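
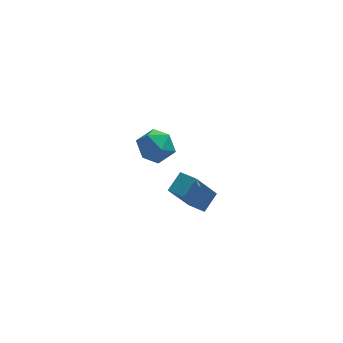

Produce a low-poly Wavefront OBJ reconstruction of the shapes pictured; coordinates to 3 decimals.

v 2.377 -2.438 3.418
v 2.918 -1.83 3.946
v 1.811 -1.865 3.339
v 2.352 -1.257 3.866
v 3.248 -1.803 1.794
v 3.789 -1.195 2.321
v 2.682 -1.23 1.714
v 3.223 -0.622 2.242
v 0.96 3.883 1.319
v 1.581 4.292 0.769
v 1.939 2.788 1.611
v 2.56 3.197 1.061
v 2.323 3.591 1.864
v 1.719 4.267 1.684
v 1.801 2.813 0.696
v 1.197 3.489 0.516
v 2.101 3.63 0.384
v 2.424 4.111 1.106
v 1.096 2.969 1.274
v 1.419 3.45 1.996
f 2 4 1
f 5 2 1
f 1 4 3
f 3 5 1
f 2 8 4
f 6 2 5
f 6 8 2
f 4 8 3
f 7 5 3
f 3 8 7
f 7 6 5
f 8 6 7
f 9 20 14
f 9 14 10
f 9 10 16
f 9 16 19
f 9 19 20
f 10 14 18
f 14 20 13
f 20 19 11
f 19 16 15
f 16 10 17
f 12 18 13
f 12 13 11
f 12 11 15
f 12 15 17
f 12 17 18
f 13 18 14
f 11 13 20
f 15 11 19
f 17 15 16
f 18 17 10



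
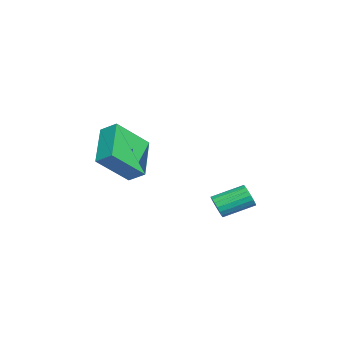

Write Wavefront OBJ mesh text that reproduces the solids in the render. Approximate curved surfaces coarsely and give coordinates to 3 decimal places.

v -1.891 -1.112 -0.596
v -3.708 -1.161 0.551
v -1.61 -0.389 -0.121
v -3.427 -0.438 1.027
v -0.993 -2.362 0.773
v -2.81 -2.411 1.921
v -0.712 -1.639 1.249
v -2.529 -1.688 2.396
v 1.833 2.853 -0.435
v 2.249 2.812 -0.048
v 1.864 4.086 0.502
v 1.447 4.127 0.115
v 2.363 2.93 -0.242
v 1.978 4.204 0.308
v 2.372 3.033 -0.473
v 1.987 4.307 0.077
v 2.274 3.1 -0.697
v 1.889 4.374 -0.148
v 2.089 3.118 -0.87
v 1.704 4.392 -0.32
v 1.853 3.084 -0.956
v 1.467 4.358 -0.406
v 1.613 3.004 -0.939
v 1.227 4.278 -0.389
v 1.416 2.894 -0.822
v 1.031 4.168 -0.272
v 1.302 2.776 -0.628
v 0.917 4.05 -0.078
v 1.293 2.673 -0.397
v 0.908 3.947 0.153
v 1.391 2.606 -0.172
v 1.006 3.88 0.377
v 1.576 2.588 -0
v 1.191 3.862 0.55
v 1.813 2.622 0.086
v 1.427 3.896 0.636
v 2.053 2.702 0.069
v 1.667 3.976 0.619
f 2 4 1
f 5 2 1
f 1 4 3
f 3 5 1
f 2 8 4
f 6 2 5
f 6 8 2
f 4 8 3
f 7 5 3
f 3 8 7
f 7 6 5
f 8 6 7
f 10 9 13
f 10 13 11
f 11 13 14
f 11 14 12
f 13 9 15
f 13 15 14
f 14 15 16
f 14 16 12
f 15 9 17
f 15 17 16
f 16 17 18
f 16 18 12
f 17 9 19
f 17 19 18
f 18 19 20
f 18 20 12
f 19 9 21
f 19 21 20
f 20 21 22
f 20 22 12
f 21 9 23
f 21 23 22
f 22 23 24
f 22 24 12
f 23 9 25
f 23 25 24
f 24 25 26
f 24 26 12
f 25 9 27
f 25 27 26
f 26 27 28
f 26 28 12
f 27 9 29
f 27 29 28
f 28 29 30
f 28 30 12
f 29 9 31
f 29 31 30
f 30 31 32
f 30 32 12
f 31 9 33
f 31 33 32
f 32 33 34
f 32 34 12
f 33 9 35
f 33 35 34
f 34 35 36
f 34 36 12
f 35 9 37
f 35 37 36
f 36 37 38
f 36 38 12
f 37 9 10
f 37 10 38
f 38 10 11
f 38 11 12



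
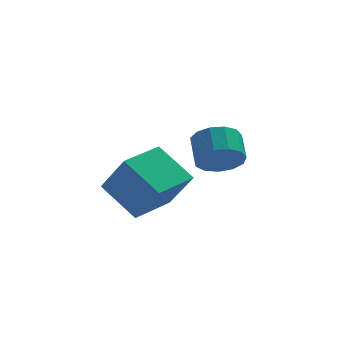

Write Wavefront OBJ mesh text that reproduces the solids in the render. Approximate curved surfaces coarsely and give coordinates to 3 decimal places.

v -0.205 -2.727 -0.288
v -1.345 -1.514 0.857
v 1.264 -1.37 -0.263
v 0.124 -0.157 0.882
v 0.576 -3.603 1.418
v -0.564 -2.39 2.563
v 2.045 -2.246 1.443
v 0.905 -1.033 2.588
v 3.607 1.102 0.652
v 4.198 1.549 -0.077
v 4.205 2.706 0.639
v 3.613 2.258 1.368
v 3.641 1.648 -0.232
v 3.648 2.805 0.484
v 3.074 1.574 -0.106
v 3.081 2.73 0.609
v 2.676 1.349 0.261
v 2.682 2.506 0.976
v 2.573 1.046 0.751
v 2.58 2.203 1.467
v 2.798 0.761 1.211
v 2.805 1.917 1.926
v 3.28 0.584 1.493
v 3.287 1.74 2.208
v 3.866 0.571 1.508
v 3.873 1.727 2.224
v 4.369 0.727 1.252
v 4.376 1.883 1.967
v 4.63 1.001 0.805
v 4.637 2.158 1.52
v 4.567 1.308 0.309
v 4.573 2.465 1.025
f 2 4 1
f 5 2 1
f 1 4 3
f 3 5 1
f 2 8 4
f 6 2 5
f 6 8 2
f 4 8 3
f 7 5 3
f 3 8 7
f 7 6 5
f 8 6 7
f 10 9 13
f 10 13 11
f 11 13 14
f 11 14 12
f 13 9 15
f 13 15 14
f 14 15 16
f 14 16 12
f 15 9 17
f 15 17 16
f 16 17 18
f 16 18 12
f 17 9 19
f 17 19 18
f 18 19 20
f 18 20 12
f 19 9 21
f 19 21 20
f 20 21 22
f 20 22 12
f 21 9 23
f 21 23 22
f 22 23 24
f 22 24 12
f 23 9 25
f 23 25 24
f 24 25 26
f 24 26 12
f 25 9 27
f 25 27 26
f 26 27 28
f 26 28 12
f 27 9 29
f 27 29 28
f 28 29 30
f 28 30 12
f 29 9 31
f 29 31 30
f 30 31 32
f 30 32 12
f 31 9 10
f 31 10 32
f 32 10 11
f 32 11 12



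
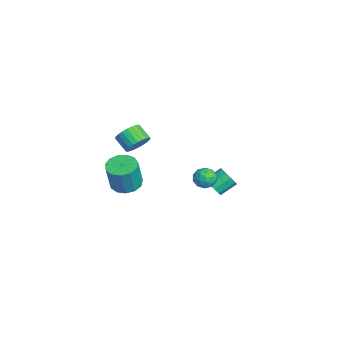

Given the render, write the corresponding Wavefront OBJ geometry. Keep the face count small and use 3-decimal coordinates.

v -2.253 2.437 -4.136
v -1.585 2.428 -3.841
v -1.859 3.435 -3.19
v -2.527 3.443 -3.484
v -1.568 2.676 -4.218
v -1.842 3.683 -3.567
v -1.813 2.832 -4.563
v -2.087 3.839 -3.912
v -2.226 2.838 -4.745
v -2.5 3.845 -4.094
v -2.649 2.69 -4.694
v -2.923 3.697 -4.043
v -2.921 2.445 -4.43
v -3.195 3.452 -3.779
v -2.938 2.197 -4.053
v -3.212 3.204 -3.402
v -2.693 2.041 -3.708
v -2.967 3.048 -3.057
v -2.28 2.035 -3.526
v -2.554 3.042 -2.875
v -1.857 2.183 -3.577
v -2.131 3.19 -2.926
v 3.366 1.484 1.157
v 4.07 1.483 1.281
v 3.41 0.357 0.899
v 4.114 0.356 1.023
v 3.655 0.441 1.565
v 3.628 1.138 1.724
v 3.852 0.702 0.456
v 3.825 1.399 0.615
v 4.37 1 0.848
v 4.249 0.839 1.534
v 3.231 1.001 0.646
v 3.11 0.84 1.332
v 3.714 1.582 1.241
v 3.766 0.258 0.939
v 3.496 0.307 1.257
v 3.91 0.307 1.33
v 3.454 1.379 1.502
v 3.868 1.379 1.575
v 3.625 0.766 1.742
v 3.612 0.461 0.605
v 4.026 0.461 0.678
v 3.57 1.533 0.85
v 3.984 1.533 0.923
v 3.855 1.074 0.438
v 4.304 1.298 1.06
v 4.33 0.636 0.909
v 4.176 0.839 0.575
v 4.16 1.249 0.668
v 4.233 1.203 1.463
v 4.259 0.541 1.312
v 3.989 0.591 1.63
v 3.973 1 1.724
v 4.41 0.919 1.208
v 3.221 1.299 0.868
v 3.247 0.637 0.717
v 3.507 0.84 0.456
v 3.491 1.249 0.55
v 3.15 1.204 1.271
v 3.176 0.542 1.12
v 3.32 0.591 1.512
v 3.304 1.001 1.605
v 3.07 0.921 0.972
v 2.52 -2.516 3.32
v 2.931 -2.34 3.971
v 2.192 -2.827 4.571
v 1.78 -3.004 3.92
v 2.749 -2.093 3.946
v 2.009 -2.58 4.546
v 2.531 -1.91 3.827
v 1.792 -2.398 4.427
v 2.312 -1.82 3.63
v 1.572 -2.307 4.23
v 2.124 -1.836 3.386
v 1.385 -2.323 3.986
v 1.997 -1.955 3.132
v 1.257 -2.442 3.732
v 1.949 -2.16 2.906
v 1.209 -2.647 3.506
v 1.988 -2.419 2.744
v 1.249 -2.906 3.344
v 2.108 -2.693 2.669
v 1.369 -3.18 3.269
v 2.291 -2.94 2.694
v 1.551 -3.427 3.294
v 2.508 -3.122 2.813
v 1.769 -3.61 3.413
v 2.728 -3.213 3.01
v 1.988 -3.7 3.61
v 2.915 -3.197 3.254
v 2.176 -3.684 3.854
v 3.043 -3.078 3.508
v 2.303 -3.565 4.108
v 3.091 -2.873 3.734
v 2.351 -3.36 4.334
v 3.051 -2.614 3.896
v 2.312 -3.101 4.496
v 0.726 -2.97 -1.017
v 1.376 -3.588 -1.261
v 1.765 -3.888 0.532
v 1.114 -3.27 0.777
v 1.616 -3.123 -1.236
v 2.005 -3.423 0.558
v 1.574 -2.61 -1.141
v 1.963 -2.91 0.653
v 1.262 -2.21 -1.006
v 1.651 -2.511 0.788
v 0.78 -2.052 -0.875
v 1.169 -2.353 0.919
v 0.281 -2.186 -0.789
v 0.669 -2.486 1.005
v -0.078 -2.568 -0.776
v 0.311 -2.868 1.018
v -0.181 -3.078 -0.839
v 0.208 -3.378 0.955
v 0.004 -3.553 -0.958
v 0.393 -3.854 0.836
v 0.418 -3.844 -1.096
v 0.806 -4.144 0.697
v 0.929 -3.857 -1.21
v 1.318 -4.157 0.584
f 2 1 5
f 2 5 3
f 3 5 6
f 3 6 4
f 5 1 7
f 5 7 6
f 6 7 8
f 6 8 4
f 7 1 9
f 7 9 8
f 8 9 10
f 8 10 4
f 9 1 11
f 9 11 10
f 10 11 12
f 10 12 4
f 11 1 13
f 11 13 12
f 12 13 14
f 12 14 4
f 13 1 15
f 13 15 14
f 14 15 16
f 14 16 4
f 15 1 17
f 15 17 16
f 16 17 18
f 16 18 4
f 17 1 19
f 17 19 18
f 18 19 20
f 18 20 4
f 19 1 21
f 19 21 20
f 20 21 22
f 20 22 4
f 21 1 2
f 21 2 22
f 22 2 3
f 22 3 4
f 23 60 39
f 60 34 63
f 39 63 28
f 60 63 39
f 23 39 35
f 39 28 40
f 35 40 24
f 39 40 35
f 23 35 44
f 35 24 45
f 44 45 30
f 35 45 44
f 23 44 56
f 44 30 59
f 56 59 33
f 44 59 56
f 23 56 60
f 56 33 64
f 60 64 34
f 56 64 60
f 24 40 51
f 40 28 54
f 51 54 32
f 40 54 51
f 28 63 41
f 63 34 62
f 41 62 27
f 63 62 41
f 34 64 61
f 64 33 57
f 61 57 25
f 64 57 61
f 33 59 58
f 59 30 46
f 58 46 29
f 59 46 58
f 30 45 50
f 45 24 47
f 50 47 31
f 45 47 50
f 26 52 38
f 52 32 53
f 38 53 27
f 52 53 38
f 26 38 36
f 38 27 37
f 36 37 25
f 38 37 36
f 26 36 43
f 36 25 42
f 43 42 29
f 36 42 43
f 26 43 48
f 43 29 49
f 48 49 31
f 43 49 48
f 26 48 52
f 48 31 55
f 52 55 32
f 48 55 52
f 27 53 41
f 53 32 54
f 41 54 28
f 53 54 41
f 25 37 61
f 37 27 62
f 61 62 34
f 37 62 61
f 29 42 58
f 42 25 57
f 58 57 33
f 42 57 58
f 31 49 50
f 49 29 46
f 50 46 30
f 49 46 50
f 32 55 51
f 55 31 47
f 51 47 24
f 55 47 51
f 66 65 69
f 66 69 67
f 67 69 70
f 67 70 68
f 69 65 71
f 69 71 70
f 70 71 72
f 70 72 68
f 71 65 73
f 71 73 72
f 72 73 74
f 72 74 68
f 73 65 75
f 73 75 74
f 74 75 76
f 74 76 68
f 75 65 77
f 75 77 76
f 76 77 78
f 76 78 68
f 77 65 79
f 77 79 78
f 78 79 80
f 78 80 68
f 79 65 81
f 79 81 80
f 80 81 82
f 80 82 68
f 81 65 83
f 81 83 82
f 82 83 84
f 82 84 68
f 83 65 85
f 83 85 84
f 84 85 86
f 84 86 68
f 85 65 87
f 85 87 86
f 86 87 88
f 86 88 68
f 87 65 89
f 87 89 88
f 88 89 90
f 88 90 68
f 89 65 91
f 89 91 90
f 90 91 92
f 90 92 68
f 91 65 93
f 91 93 92
f 92 93 94
f 92 94 68
f 93 65 95
f 93 95 94
f 94 95 96
f 94 96 68
f 95 65 97
f 95 97 96
f 96 97 98
f 96 98 68
f 97 65 66
f 97 66 98
f 98 66 67
f 98 67 68
f 100 99 103
f 100 103 101
f 101 103 104
f 101 104 102
f 103 99 105
f 103 105 104
f 104 105 106
f 104 106 102
f 105 99 107
f 105 107 106
f 106 107 108
f 106 108 102
f 107 99 109
f 107 109 108
f 108 109 110
f 108 110 102
f 109 99 111
f 109 111 110
f 110 111 112
f 110 112 102
f 111 99 113
f 111 113 112
f 112 113 114
f 112 114 102
f 113 99 115
f 113 115 114
f 114 115 116
f 114 116 102
f 115 99 117
f 115 117 116
f 116 117 118
f 116 118 102
f 117 99 119
f 117 119 118
f 118 119 120
f 118 120 102
f 119 99 121
f 119 121 120
f 120 121 122
f 120 122 102
f 121 99 100
f 121 100 122
f 122 100 101
f 122 101 102



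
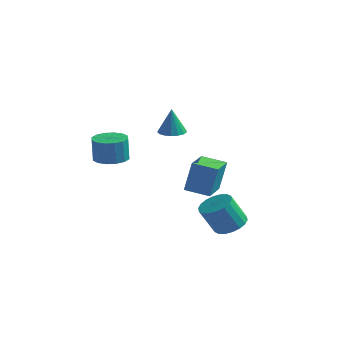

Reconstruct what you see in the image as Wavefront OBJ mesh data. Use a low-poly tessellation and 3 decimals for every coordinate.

v 0.993 1.157 -2.463
v 1.248 1.378 -0.92
v 0.602 2.526 -2.595
v 0.857 2.748 -1.051
v 2.103 1.452 -2.689
v 2.358 1.674 -1.145
v 1.712 2.822 -2.82
v 1.967 3.043 -1.277
v 1.064 0.135 1.286
v 1.627 0.371 1.29
v 1.076 0.085 2.574
v 1.452 0.605 1.3
v 1.189 0.732 1.308
v 0.898 0.721 1.31
v 0.644 0.576 1.306
v 0.487 0.331 1.298
v 0.462 0.04 1.287
v 0.575 -0.229 1.276
v 0.8 -0.415 1.267
v 1.086 -0.474 1.262
v 1.367 -0.394 1.262
v 1.578 -0.193 1.268
v 1.672 0.083 1.278
v 3.162 1.41 -4.066
v 3.835 1.654 -3.733
v 3.391 1.114 -2.44
v 2.718 0.87 -2.774
v 3.622 1.931 -3.69
v 3.178 1.39 -2.398
v 3.318 2.104 -3.723
v 2.874 1.564 -2.43
v 2.983 2.14 -3.823
v 2.539 1.6 -2.53
v 2.684 2.031 -3.971
v 2.239 1.491 -2.679
v 2.479 1.8 -4.139
v 2.034 1.259 -2.846
v 2.409 1.491 -4.292
v 1.965 0.95 -2.999
v 2.489 1.166 -4.4
v 2.045 0.626 -3.107
v 2.702 0.89 -4.442
v 2.258 0.349 -3.15
v 3.006 0.716 -4.41
v 2.562 0.176 -3.117
v 3.341 0.68 -4.31
v 2.897 0.14 -3.017
v 3.641 0.789 -4.161
v 3.196 0.249 -2.869
v 3.846 1.021 -3.994
v 3.401 0.48 -2.701
v 3.915 1.33 -3.841
v 3.471 0.789 -2.548
v -1.211 -1.024 -0.359
v -0.607 -1.518 -0.372
v -0.625 -1.569 0.807
v -1.229 -1.076 0.819
v -0.441 -1.15 -0.353
v -0.459 -1.201 0.825
v -0.482 -0.749 -0.337
v -0.499 -0.8 0.842
v -0.718 -0.421 -0.326
v -0.735 -0.472 0.853
v -1.086 -0.255 -0.324
v -1.103 -0.307 0.855
v -1.488 -0.296 -0.332
v -1.505 -0.347 0.847
v -1.815 -0.531 -0.347
v -1.833 -0.582 0.832
v -1.981 -0.899 -0.365
v -1.999 -0.95 0.813
v -1.941 -1.3 -0.382
v -1.958 -1.351 0.797
v -1.705 -1.628 -0.393
v -1.722 -1.679 0.786
v -1.337 -1.793 -0.395
v -1.354 -1.845 0.784
v -0.935 -1.753 -0.387
v -0.952 -1.804 0.792
f 2 4 1
f 5 2 1
f 1 4 3
f 3 5 1
f 2 8 4
f 6 2 5
f 6 8 2
f 4 8 3
f 7 5 3
f 3 8 7
f 7 6 5
f 8 6 7
f 10 9 12
f 10 12 11
f 12 9 13
f 12 13 11
f 13 9 14
f 13 14 11
f 14 9 15
f 14 15 11
f 15 9 16
f 15 16 11
f 16 9 17
f 16 17 11
f 17 9 18
f 17 18 11
f 18 9 19
f 18 19 11
f 19 9 20
f 19 20 11
f 20 9 21
f 20 21 11
f 21 9 22
f 21 22 11
f 22 9 23
f 22 23 11
f 23 9 10
f 23 10 11
f 25 24 28
f 25 28 26
f 26 28 29
f 26 29 27
f 28 24 30
f 28 30 29
f 29 30 31
f 29 31 27
f 30 24 32
f 30 32 31
f 31 32 33
f 31 33 27
f 32 24 34
f 32 34 33
f 33 34 35
f 33 35 27
f 34 24 36
f 34 36 35
f 35 36 37
f 35 37 27
f 36 24 38
f 36 38 37
f 37 38 39
f 37 39 27
f 38 24 40
f 38 40 39
f 39 40 41
f 39 41 27
f 40 24 42
f 40 42 41
f 41 42 43
f 41 43 27
f 42 24 44
f 42 44 43
f 43 44 45
f 43 45 27
f 44 24 46
f 44 46 45
f 45 46 47
f 45 47 27
f 46 24 48
f 46 48 47
f 47 48 49
f 47 49 27
f 48 24 50
f 48 50 49
f 49 50 51
f 49 51 27
f 50 24 52
f 50 52 51
f 51 52 53
f 51 53 27
f 52 24 25
f 52 25 53
f 53 25 26
f 53 26 27
f 55 54 58
f 55 58 56
f 56 58 59
f 56 59 57
f 58 54 60
f 58 60 59
f 59 60 61
f 59 61 57
f 60 54 62
f 60 62 61
f 61 62 63
f 61 63 57
f 62 54 64
f 62 64 63
f 63 64 65
f 63 65 57
f 64 54 66
f 64 66 65
f 65 66 67
f 65 67 57
f 66 54 68
f 66 68 67
f 67 68 69
f 67 69 57
f 68 54 70
f 68 70 69
f 69 70 71
f 69 71 57
f 70 54 72
f 70 72 71
f 71 72 73
f 71 73 57
f 72 54 74
f 72 74 73
f 73 74 75
f 73 75 57
f 74 54 76
f 74 76 75
f 75 76 77
f 75 77 57
f 76 54 78
f 76 78 77
f 77 78 79
f 77 79 57
f 78 54 55
f 78 55 79
f 79 55 56
f 79 56 57



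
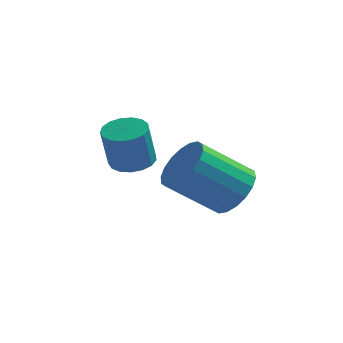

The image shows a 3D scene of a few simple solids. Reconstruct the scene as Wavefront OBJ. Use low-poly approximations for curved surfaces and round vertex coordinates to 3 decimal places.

v 1.798 -2.968 -0.949
v 2.37 -3.459 -0.515
v 1.074 -3.983 0.603
v 0.502 -3.492 0.169
v 2.392 -3.119 -0.331
v 1.096 -3.642 0.787
v 2.296 -2.749 -0.27
v 1 -3.273 0.848
v 2.101 -2.423 -0.343
v 0.805 -2.946 0.775
v 1.846 -2.204 -0.536
v 0.55 -2.727 0.582
v 1.582 -2.137 -0.811
v 0.286 -2.66 0.307
v 1.36 -2.235 -1.113
v 0.064 -2.758 0.005
v 1.226 -2.477 -1.383
v -0.07 -3.001 -0.265
v 1.204 -2.818 -1.567
v -0.092 -3.341 -0.449
v 1.3 -3.187 -1.628
v 0.004 -3.711 -0.51
v 1.495 -3.514 -1.555
v 0.199 -4.037 -0.437
v 1.75 -3.733 -1.362
v 0.454 -4.256 -0.244
v 2.014 -3.8 -1.087
v 0.718 -4.323 0.031
v 2.236 -3.702 -0.785
v 0.94 -4.225 0.333
v -1.273 -1.574 -0.771
v -0.921 -1.031 -0.6
v -1.054 -1.362 0.723
v -1.407 -1.906 0.551
v -1.225 -0.927 -0.604
v -1.358 -1.259 0.718
v -1.54 -0.972 -0.647
v -1.673 -1.303 0.675
v -1.793 -1.155 -0.719
v -1.926 -1.486 0.604
v -1.928 -1.434 -0.802
v -2.061 -1.765 0.521
v -1.913 -1.745 -0.878
v -2.046 -2.076 0.444
v -1.751 -2.017 -0.93
v -1.884 -2.348 0.392
v -1.48 -2.187 -0.946
v -1.613 -2.519 0.377
v -1.162 -2.218 -0.921
v -1.295 -2.549 0.401
v -0.869 -2.101 -0.862
v -1.002 -2.432 0.46
v -0.669 -1.863 -0.783
v -0.802 -2.194 0.54
v -0.607 -1.559 -0.7
v -0.74 -1.89 0.622
v -0.699 -1.259 -0.634
v -0.832 -1.59 0.688
f 2 1 5
f 2 5 3
f 3 5 6
f 3 6 4
f 5 1 7
f 5 7 6
f 6 7 8
f 6 8 4
f 7 1 9
f 7 9 8
f 8 9 10
f 8 10 4
f 9 1 11
f 9 11 10
f 10 11 12
f 10 12 4
f 11 1 13
f 11 13 12
f 12 13 14
f 12 14 4
f 13 1 15
f 13 15 14
f 14 15 16
f 14 16 4
f 15 1 17
f 15 17 16
f 16 17 18
f 16 18 4
f 17 1 19
f 17 19 18
f 18 19 20
f 18 20 4
f 19 1 21
f 19 21 20
f 20 21 22
f 20 22 4
f 21 1 23
f 21 23 22
f 22 23 24
f 22 24 4
f 23 1 25
f 23 25 24
f 24 25 26
f 24 26 4
f 25 1 27
f 25 27 26
f 26 27 28
f 26 28 4
f 27 1 29
f 27 29 28
f 28 29 30
f 28 30 4
f 29 1 2
f 29 2 30
f 30 2 3
f 30 3 4
f 32 31 35
f 32 35 33
f 33 35 36
f 33 36 34
f 35 31 37
f 35 37 36
f 36 37 38
f 36 38 34
f 37 31 39
f 37 39 38
f 38 39 40
f 38 40 34
f 39 31 41
f 39 41 40
f 40 41 42
f 40 42 34
f 41 31 43
f 41 43 42
f 42 43 44
f 42 44 34
f 43 31 45
f 43 45 44
f 44 45 46
f 44 46 34
f 45 31 47
f 45 47 46
f 46 47 48
f 46 48 34
f 47 31 49
f 47 49 48
f 48 49 50
f 48 50 34
f 49 31 51
f 49 51 50
f 50 51 52
f 50 52 34
f 51 31 53
f 51 53 52
f 52 53 54
f 52 54 34
f 53 31 55
f 53 55 54
f 54 55 56
f 54 56 34
f 55 31 57
f 55 57 56
f 56 57 58
f 56 58 34
f 57 31 32
f 57 32 58
f 58 32 33
f 58 33 34



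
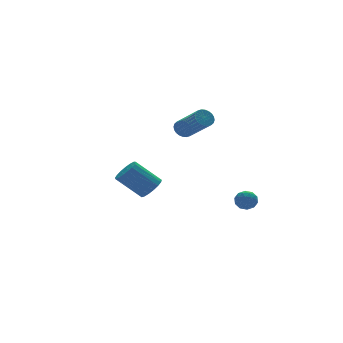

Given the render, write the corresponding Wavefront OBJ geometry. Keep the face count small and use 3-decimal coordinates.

v 2.213 4.227 2.805
v 2.432 4.58 3.224
v 2.786 2.926 4.434
v 2.567 2.573 4.015
v 2.209 4.575 3.281
v 2.564 2.921 4.492
v 1.987 4.516 3.267
v 2.341 2.862 4.477
v 1.799 4.414 3.182
v 2.154 2.76 4.392
v 1.674 4.283 3.039
v 2.029 2.629 4.25
v 1.631 4.144 2.861
v 1.986 2.49 4.071
v 1.677 4.017 2.674
v 2.032 2.363 3.885
v 1.804 3.922 2.508
v 2.159 2.268 3.718
v 1.994 3.874 2.386
v 2.348 2.22 3.596
v 2.216 3.879 2.328
v 2.571 2.225 3.539
v 2.439 3.938 2.343
v 2.793 2.284 3.553
v 2.626 4.04 2.428
v 2.981 2.386 3.638
v 2.751 4.171 2.57
v 3.106 2.517 3.781
v 2.794 4.31 2.749
v 3.149 2.656 3.959
v 2.748 4.437 2.935
v 3.103 2.783 4.146
v 2.621 4.532 3.102
v 2.976 2.878 4.312
v -2.176 -0.685 0.934
v -1.68 -0.81 1.454
v -2.767 -0.159 2.647
v -3.264 -0.035 2.126
v -1.607 -0.486 1.345
v -2.694 0.164 2.537
v -1.664 -0.208 1.141
v -2.751 0.442 2.333
v -1.838 -0.04 0.89
v -2.926 0.611 2.082
v -2.09 -0.019 0.648
v -3.178 0.632 1.841
v -2.362 -0.151 0.473
v -3.45 0.5 1.665
v -2.591 -0.405 0.403
v -3.679 0.246 1.595
v -2.725 -0.724 0.454
v -3.813 -0.073 1.647
v -2.733 -1.033 0.616
v -3.821 -0.383 1.808
v -2.614 -1.263 0.85
v -3.702 -0.613 2.042
v -2.394 -1.361 1.103
v -3.482 -0.71 2.296
v -2.125 -1.304 1.318
v -3.212 -0.653 2.511
v -1.867 -1.105 1.445
v -2.954 -0.454 2.637
v 3.385 0.712 -1.41
v 3.656 1.071 -1.881
v 4.344 0.449 -1.059
v 4.615 0.808 -1.53
v 4.295 1.099 -1.043
v 3.702 1.261 -1.26
v 4.298 0.259 -1.68
v 3.705 0.421 -1.897
v 4.22 0.791 -2.049
v 4.218 1.31 -1.655
v 3.782 0.21 -1.285
v 3.78 0.729 -0.891
v 3.436 0.914 -1.676
v 4.564 0.606 -1.264
v 4.376 0.777 -0.977
v 4.535 0.988 -1.254
v 3.463 1.026 -1.311
v 3.622 1.237 -1.588
v 3.998 1.254 -1.095
v 4.378 0.283 -1.352
v 4.537 0.494 -1.629
v 3.465 0.532 -1.686
v 3.624 0.743 -1.963
v 4.002 0.266 -1.845
v 3.927 0.961 -2.052
v 4.491 0.807 -1.846
v 4.305 0.484 -1.934
v 3.956 0.579 -2.061
v 3.926 1.266 -1.82
v 4.49 1.112 -1.614
v 4.301 1.283 -1.327
v 3.953 1.378 -1.455
v 4.258 1.102 -1.919
v 3.51 0.408 -1.326
v 4.074 0.254 -1.12
v 4.047 0.142 -1.485
v 3.699 0.237 -1.613
v 3.509 0.713 -1.094
v 4.073 0.559 -0.888
v 4.044 0.941 -0.879
v 3.695 1.036 -1.006
v 3.742 0.418 -1.021
f 2 1 5
f 2 5 3
f 3 5 6
f 3 6 4
f 5 1 7
f 5 7 6
f 6 7 8
f 6 8 4
f 7 1 9
f 7 9 8
f 8 9 10
f 8 10 4
f 9 1 11
f 9 11 10
f 10 11 12
f 10 12 4
f 11 1 13
f 11 13 12
f 12 13 14
f 12 14 4
f 13 1 15
f 13 15 14
f 14 15 16
f 14 16 4
f 15 1 17
f 15 17 16
f 16 17 18
f 16 18 4
f 17 1 19
f 17 19 18
f 18 19 20
f 18 20 4
f 19 1 21
f 19 21 20
f 20 21 22
f 20 22 4
f 21 1 23
f 21 23 22
f 22 23 24
f 22 24 4
f 23 1 25
f 23 25 24
f 24 25 26
f 24 26 4
f 25 1 27
f 25 27 26
f 26 27 28
f 26 28 4
f 27 1 29
f 27 29 28
f 28 29 30
f 28 30 4
f 29 1 31
f 29 31 30
f 30 31 32
f 30 32 4
f 31 1 33
f 31 33 32
f 32 33 34
f 32 34 4
f 33 1 2
f 33 2 34
f 34 2 3
f 34 3 4
f 36 35 39
f 36 39 37
f 37 39 40
f 37 40 38
f 39 35 41
f 39 41 40
f 40 41 42
f 40 42 38
f 41 35 43
f 41 43 42
f 42 43 44
f 42 44 38
f 43 35 45
f 43 45 44
f 44 45 46
f 44 46 38
f 45 35 47
f 45 47 46
f 46 47 48
f 46 48 38
f 47 35 49
f 47 49 48
f 48 49 50
f 48 50 38
f 49 35 51
f 49 51 50
f 50 51 52
f 50 52 38
f 51 35 53
f 51 53 52
f 52 53 54
f 52 54 38
f 53 35 55
f 53 55 54
f 54 55 56
f 54 56 38
f 55 35 57
f 55 57 56
f 56 57 58
f 56 58 38
f 57 35 59
f 57 59 58
f 58 59 60
f 58 60 38
f 59 35 61
f 59 61 60
f 60 61 62
f 60 62 38
f 61 35 36
f 61 36 62
f 62 36 37
f 62 37 38
f 63 100 79
f 100 74 103
f 79 103 68
f 100 103 79
f 63 79 75
f 79 68 80
f 75 80 64
f 79 80 75
f 63 75 84
f 75 64 85
f 84 85 70
f 75 85 84
f 63 84 96
f 84 70 99
f 96 99 73
f 84 99 96
f 63 96 100
f 96 73 104
f 100 104 74
f 96 104 100
f 64 80 91
f 80 68 94
f 91 94 72
f 80 94 91
f 68 103 81
f 103 74 102
f 81 102 67
f 103 102 81
f 74 104 101
f 104 73 97
f 101 97 65
f 104 97 101
f 73 99 98
f 99 70 86
f 98 86 69
f 99 86 98
f 70 85 90
f 85 64 87
f 90 87 71
f 85 87 90
f 66 92 78
f 92 72 93
f 78 93 67
f 92 93 78
f 66 78 76
f 78 67 77
f 76 77 65
f 78 77 76
f 66 76 83
f 76 65 82
f 83 82 69
f 76 82 83
f 66 83 88
f 83 69 89
f 88 89 71
f 83 89 88
f 66 88 92
f 88 71 95
f 92 95 72
f 88 95 92
f 67 93 81
f 93 72 94
f 81 94 68
f 93 94 81
f 65 77 101
f 77 67 102
f 101 102 74
f 77 102 101
f 69 82 98
f 82 65 97
f 98 97 73
f 82 97 98
f 71 89 90
f 89 69 86
f 90 86 70
f 89 86 90
f 72 95 91
f 95 71 87
f 91 87 64
f 95 87 91



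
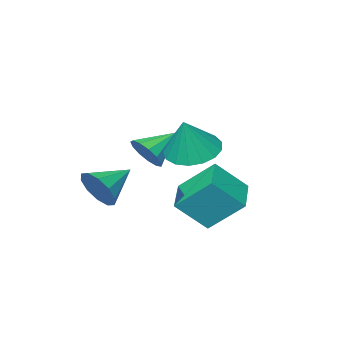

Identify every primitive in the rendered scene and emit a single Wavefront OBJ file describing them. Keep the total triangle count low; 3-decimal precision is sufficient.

v 2.143 -1.238 0.828
v 2.535 -1.517 1.505
v 0.857 -1.142 1.612
v 2.574 -1.051 1.512
v 2.477 -0.644 1.303
v 2.273 -0.426 0.942
v 2.029 -0.466 0.546
v 1.821 -0.75 0.239
v 1.715 -1.19 0.119
v 1.745 -1.644 0.224
v 1.902 -1.97 0.521
v 2.135 -2.063 0.915
v 2.371 -1.894 1.282
v -1.468 0.309 -1.261
v -0.387 -0.343 -0.035
v -0.365 1.469 -1.617
v 0.716 0.817 -0.391
v -0.656 -0.877 -2.609
v 0.425 -1.529 -1.383
v 0.447 0.283 -2.965
v 1.528 -0.369 -1.739
v 3.568 -2.321 -0.992
v 3.883 -1.836 -0.214
v 2.052 -2.339 -0.368
v 3.709 -1.435 -0.624
v 3.482 -1.372 -1.175
v 3.287 -1.672 -1.656
v 3.2 -2.22 -1.884
v 3.253 -2.806 -1.771
v 3.427 -3.207 -1.361
v 3.655 -3.27 -0.81
v 3.849 -2.97 -0.328
v 3.937 -2.422 -0.101
v 1.711 0.958 1.638
v 2.678 1.188 1.19
v 2.369 1.242 3.202
v 2.436 1.65 1.208
v 2.028 1.953 1.325
v 1.547 2.029 1.513
v 1.104 1.859 1.73
v 0.8 1.483 1.926
v 0.705 0.987 2.056
v 0.84 0.484 2.091
v 1.175 0.09 2.021
v 1.632 -0.105 1.864
v 2.108 -0.057 1.655
v 2.492 0.224 1.442
v 2.698 0.673 1.274
f 2 1 4
f 2 4 3
f 4 1 5
f 4 5 3
f 5 1 6
f 5 6 3
f 6 1 7
f 6 7 3
f 7 1 8
f 7 8 3
f 8 1 9
f 8 9 3
f 9 1 10
f 9 10 3
f 10 1 11
f 10 11 3
f 11 1 12
f 11 12 3
f 12 1 13
f 12 13 3
f 13 1 2
f 13 2 3
f 15 17 14
f 18 15 14
f 14 17 16
f 16 18 14
f 15 21 17
f 19 15 18
f 19 21 15
f 17 21 16
f 20 18 16
f 16 21 20
f 20 19 18
f 21 19 20
f 23 22 25
f 23 25 24
f 25 22 26
f 25 26 24
f 26 22 27
f 26 27 24
f 27 22 28
f 27 28 24
f 28 22 29
f 28 29 24
f 29 22 30
f 29 30 24
f 30 22 31
f 30 31 24
f 31 22 32
f 31 32 24
f 32 22 33
f 32 33 24
f 33 22 23
f 33 23 24
f 35 34 37
f 35 37 36
f 37 34 38
f 37 38 36
f 38 34 39
f 38 39 36
f 39 34 40
f 39 40 36
f 40 34 41
f 40 41 36
f 41 34 42
f 41 42 36
f 42 34 43
f 42 43 36
f 43 34 44
f 43 44 36
f 44 34 45
f 44 45 36
f 45 34 46
f 45 46 36
f 46 34 47
f 46 47 36
f 47 34 48
f 47 48 36
f 48 34 35
f 48 35 36



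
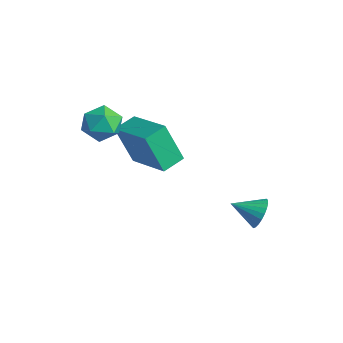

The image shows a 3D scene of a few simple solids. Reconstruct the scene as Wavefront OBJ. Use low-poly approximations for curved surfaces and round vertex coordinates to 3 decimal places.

v -3.426 -3.235 2.463
v -2.931 -3.905 2.111
v -4.649 -3.975 2.149
v -4.154 -4.645 1.797
v -4.14 -4.493 2.688
v -3.384 -4.036 2.882
v -4.196 -3.844 1.378
v -3.44 -3.387 1.572
v -3.407 -4.281 1.44
v -3.372 -4.682 2.25
v -4.208 -3.198 2.01
v -4.173 -3.599 2.82
v 1.137 0.078 -1.552
v 1.545 0.105 -0.959
v 0.463 -0.818 -1.048
v 1.344 0.292 -0.896
v 1.112 0.446 -0.934
v 0.883 0.543 -1.065
v 0.694 0.57 -1.27
v 0.572 0.523 -1.519
v 0.536 0.407 -1.772
v 0.591 0.241 -1.992
v 0.73 0.051 -2.145
v 0.931 -0.135 -2.208
v 1.163 -0.289 -2.171
v 1.391 -0.387 -2.04
v 1.581 -0.414 -1.834
v 1.703 -0.366 -1.586
v 1.739 -0.251 -1.332
v 1.683 -0.085 -1.112
v -3.857 -2.542 -0.705
v -4.389 -3.052 1.068
v -4.02 -1.543 -0.467
v -4.552 -2.053 1.306
v -1.828 -2.367 -0.046
v -2.36 -2.877 1.727
v -1.991 -1.368 0.192
v -2.523 -1.878 1.965
f 1 12 6
f 1 6 2
f 1 2 8
f 1 8 11
f 1 11 12
f 2 6 10
f 6 12 5
f 12 11 3
f 11 8 7
f 8 2 9
f 4 10 5
f 4 5 3
f 4 3 7
f 4 7 9
f 4 9 10
f 5 10 6
f 3 5 12
f 7 3 11
f 9 7 8
f 10 9 2
f 14 13 16
f 14 16 15
f 16 13 17
f 16 17 15
f 17 13 18
f 17 18 15
f 18 13 19
f 18 19 15
f 19 13 20
f 19 20 15
f 20 13 21
f 20 21 15
f 21 13 22
f 21 22 15
f 22 13 23
f 22 23 15
f 23 13 24
f 23 24 15
f 24 13 25
f 24 25 15
f 25 13 26
f 25 26 15
f 26 13 27
f 26 27 15
f 27 13 28
f 27 28 15
f 28 13 29
f 28 29 15
f 29 13 30
f 29 30 15
f 30 13 14
f 30 14 15
f 32 34 31
f 35 32 31
f 31 34 33
f 33 35 31
f 32 38 34
f 36 32 35
f 36 38 32
f 34 38 33
f 37 35 33
f 33 38 37
f 37 36 35
f 38 36 37



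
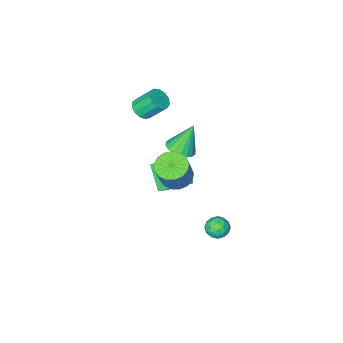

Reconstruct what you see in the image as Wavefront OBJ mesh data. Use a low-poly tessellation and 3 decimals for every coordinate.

v 2.861 2.621 2.857
v 3.707 2.314 2.624
v 4.366 2.832 4.329
v 3.519 3.139 4.563
v 3.708 2.74 2.494
v 4.367 3.258 4.199
v 3.516 3.138 2.447
v 4.174 3.656 4.152
v 3.173 3.418 2.495
v 3.832 3.936 4.2
v 2.758 3.516 2.625
v 3.417 4.034 4.33
v 2.368 3.408 2.809
v 3.026 3.926 4.514
v 2.09 3.12 3.004
v 2.748 3.638 4.709
v 1.988 2.718 3.165
v 2.647 3.236 4.87
v 2.087 2.293 3.256
v 2.746 2.812 4.961
v 2.363 1.944 3.256
v 3.021 2.462 4.961
v 2.752 1.75 3.164
v 3.411 2.268 4.869
v 3.167 1.755 3.002
v 3.826 2.273 4.707
v 3.511 1.959 2.807
v 4.17 2.477 4.512
v 0.475 3.674 -3.312
v 0.865 3.111 -3.636
v -0.065 2.869 -2.564
v 0.325 2.306 -2.888
v 0.683 2.818 -2.461
v 1.017 3.316 -2.923
v -0.217 2.664 -3.277
v 0.117 3.162 -3.739
v 0.437 2.487 -3.614
v 0.993 2.582 -3.11
v -0.193 3.398 -3.09
v 0.363 3.493 -2.586
v 0.718 3.463 -3.54
v 0.082 2.517 -2.66
v 0.293 2.818 -2.409
v 0.522 2.487 -2.6
v 0.807 3.583 -3.121
v 1.036 3.253 -3.311
v 0.929 3.08 -2.62
v -0.236 2.727 -2.889
v -0.007 2.397 -3.079
v 0.278 3.493 -3.6
v 0.507 3.162 -3.791
v -0.129 2.9 -3.58
v 0.695 2.766 -3.717
v 0.377 2.293 -3.278
v 0.059 2.503 -3.506
v 0.255 2.796 -3.778
v 1.022 2.822 -3.421
v 0.704 2.348 -2.981
v 0.915 2.649 -2.73
v 1.112 2.942 -3.002
v 0.771 2.455 -3.408
v 0.096 3.632 -3.219
v -0.222 3.158 -2.779
v -0.312 3.038 -3.198
v -0.115 3.331 -3.47
v 0.423 3.687 -2.922
v 0.105 3.214 -2.483
v 0.545 3.184 -2.422
v 0.741 3.477 -2.694
v 0.029 3.525 -2.792
v -1.034 -2.484 -2.033
v -0.195 -2.297 -1.542
v -0.675 -1.079 -3.182
v 0.164 -0.891 -2.69
v -0.124 -3.629 -3.15
v 0.715 -3.441 -2.658
v 0.235 -2.223 -4.298
v 1.074 -2.036 -3.807
v -1.181 -3.165 -1.895
v -0.405 -2.726 -1.596
v -1.979 -3.015 -0.045
v -0.647 -2.41 -1.725
v -0.994 -2.243 -1.889
v -1.379 -2.259 -2.053
v -1.724 -2.455 -2.186
v -1.961 -2.791 -2.262
v -2.044 -3.201 -2.265
v -1.956 -3.604 -2.194
v -1.715 -3.92 -2.064
v -1.368 -4.086 -1.901
v -0.983 -4.07 -1.736
v -0.638 -3.875 -1.603
v -0.4 -3.539 -1.528
v -0.317 -3.129 -1.525
v 1.198 -3.476 2.825
v 1.849 -3.226 3.071
v 1.134 -2.494 4.222
v 0.482 -2.744 3.975
v 1.708 -2.941 2.801
v 0.993 -2.209 3.952
v 1.405 -2.825 2.54
v 0.69 -2.093 3.69
v 1.036 -2.916 2.368
v 0.321 -2.184 3.519
v 0.718 -3.185 2.342
v 0.003 -2.453 3.493
v 0.553 -3.546 2.469
v -0.162 -2.814 3.619
v 0.592 -3.885 2.708
v -0.123 -3.153 3.859
v 0.823 -4.094 2.985
v 0.108 -3.362 4.136
v 1.174 -4.107 3.211
v 0.459 -3.375 4.362
v 1.532 -3.919 3.314
v 0.817 -3.187 4.465
v 1.783 -3.591 3.262
v 1.068 -2.859 4.413
f 2 1 5
f 2 5 3
f 3 5 6
f 3 6 4
f 5 1 7
f 5 7 6
f 6 7 8
f 6 8 4
f 7 1 9
f 7 9 8
f 8 9 10
f 8 10 4
f 9 1 11
f 9 11 10
f 10 11 12
f 10 12 4
f 11 1 13
f 11 13 12
f 12 13 14
f 12 14 4
f 13 1 15
f 13 15 14
f 14 15 16
f 14 16 4
f 15 1 17
f 15 17 16
f 16 17 18
f 16 18 4
f 17 1 19
f 17 19 18
f 18 19 20
f 18 20 4
f 19 1 21
f 19 21 20
f 20 21 22
f 20 22 4
f 21 1 23
f 21 23 22
f 22 23 24
f 22 24 4
f 23 1 25
f 23 25 24
f 24 25 26
f 24 26 4
f 25 1 27
f 25 27 26
f 26 27 28
f 26 28 4
f 27 1 2
f 27 2 28
f 28 2 3
f 28 3 4
f 29 66 45
f 66 40 69
f 45 69 34
f 66 69 45
f 29 45 41
f 45 34 46
f 41 46 30
f 45 46 41
f 29 41 50
f 41 30 51
f 50 51 36
f 41 51 50
f 29 50 62
f 50 36 65
f 62 65 39
f 50 65 62
f 29 62 66
f 62 39 70
f 66 70 40
f 62 70 66
f 30 46 57
f 46 34 60
f 57 60 38
f 46 60 57
f 34 69 47
f 69 40 68
f 47 68 33
f 69 68 47
f 40 70 67
f 70 39 63
f 67 63 31
f 70 63 67
f 39 65 64
f 65 36 52
f 64 52 35
f 65 52 64
f 36 51 56
f 51 30 53
f 56 53 37
f 51 53 56
f 32 58 44
f 58 38 59
f 44 59 33
f 58 59 44
f 32 44 42
f 44 33 43
f 42 43 31
f 44 43 42
f 32 42 49
f 42 31 48
f 49 48 35
f 42 48 49
f 32 49 54
f 49 35 55
f 54 55 37
f 49 55 54
f 32 54 58
f 54 37 61
f 58 61 38
f 54 61 58
f 33 59 47
f 59 38 60
f 47 60 34
f 59 60 47
f 31 43 67
f 43 33 68
f 67 68 40
f 43 68 67
f 35 48 64
f 48 31 63
f 64 63 39
f 48 63 64
f 37 55 56
f 55 35 52
f 56 52 36
f 55 52 56
f 38 61 57
f 61 37 53
f 57 53 30
f 61 53 57
f 72 74 71
f 75 72 71
f 71 74 73
f 73 75 71
f 72 78 74
f 76 72 75
f 76 78 72
f 74 78 73
f 77 75 73
f 73 78 77
f 77 76 75
f 78 76 77
f 80 79 82
f 80 82 81
f 82 79 83
f 82 83 81
f 83 79 84
f 83 84 81
f 84 79 85
f 84 85 81
f 85 79 86
f 85 86 81
f 86 79 87
f 86 87 81
f 87 79 88
f 87 88 81
f 88 79 89
f 88 89 81
f 89 79 90
f 89 90 81
f 90 79 91
f 90 91 81
f 91 79 92
f 91 92 81
f 92 79 93
f 92 93 81
f 93 79 94
f 93 94 81
f 94 79 80
f 94 80 81
f 96 95 99
f 96 99 97
f 97 99 100
f 97 100 98
f 99 95 101
f 99 101 100
f 100 101 102
f 100 102 98
f 101 95 103
f 101 103 102
f 102 103 104
f 102 104 98
f 103 95 105
f 103 105 104
f 104 105 106
f 104 106 98
f 105 95 107
f 105 107 106
f 106 107 108
f 106 108 98
f 107 95 109
f 107 109 108
f 108 109 110
f 108 110 98
f 109 95 111
f 109 111 110
f 110 111 112
f 110 112 98
f 111 95 113
f 111 113 112
f 112 113 114
f 112 114 98
f 113 95 115
f 113 115 114
f 114 115 116
f 114 116 98
f 115 95 117
f 115 117 116
f 116 117 118
f 116 118 98
f 117 95 96
f 117 96 118
f 118 96 97
f 118 97 98



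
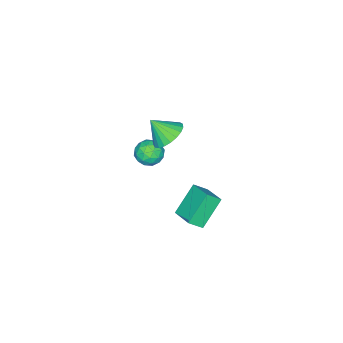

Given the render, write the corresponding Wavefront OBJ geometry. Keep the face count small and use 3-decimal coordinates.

v -2.793 1.426 2.506
v -1.956 1.779 2.556
v -2.507 0.614 3.454
v -2.147 1.996 2.8
v -2.45 2.114 2.993
v -2.813 2.114 3.102
v -3.172 1.994 3.108
v -3.465 1.776 3.01
v -3.642 1.498 2.824
v -3.673 1.207 2.584
v -3.551 0.954 2.331
v -3.298 0.783 2.107
v -2.958 0.723 1.953
v -2.589 0.784 1.895
v -2.256 0.956 1.942
v -2.015 1.21 2.087
v -1.909 1.501 2.304
v -3.643 2.059 -4.466
v -4.917 2.261 -3.169
v -3.063 3.214 -4.076
v -4.337 3.416 -2.779
v -3.103 1.584 -3.861
v -4.377 1.786 -2.564
v -2.523 2.739 -3.471
v -3.797 2.941 -2.174
v -3.149 0.906 0.283
v -2.649 0.608 -0.234
v -3.371 -0.248 0.734
v -2.871 -0.546 0.217
v -2.609 -0.105 0.803
v -2.472 0.608 0.524
v -3.548 -0.248 -0.024
v -3.411 0.465 -0.303
v -2.896 -0.105 -0.423
v -2.316 -0.017 0.087
v -3.704 0.377 0.413
v -3.124 0.465 0.923
v -2.879 0.858 -0.015
v -3.141 -0.498 0.515
v -2.986 -0.239 0.859
v -2.693 -0.415 0.556
v -2.775 0.858 0.43
v -2.482 0.683 0.126
v -2.458 0.264 0.736
v -3.538 -0.323 0.374
v -3.245 -0.498 0.07
v -3.327 0.775 -0.056
v -3.034 0.599 -0.359
v -3.562 0.096 -0.236
v -2.731 0.264 -0.43
v -2.861 -0.414 -0.165
v -3.259 -0.239 -0.307
v -3.179 0.18 -0.471
v -2.39 0.316 -0.13
v -2.52 -0.363 0.135
v -2.366 -0.104 0.479
v -2.285 0.316 0.315
v -2.535 -0.104 -0.241
v -3.5 0.723 0.365
v -3.63 0.044 0.63
v -3.735 0.044 0.185
v -3.654 0.464 0.021
v -3.159 0.774 0.665
v -3.289 0.096 0.93
v -2.841 0.18 0.971
v -2.761 0.599 0.807
v -3.485 0.464 0.741
f 2 1 4
f 2 4 3
f 4 1 5
f 4 5 3
f 5 1 6
f 5 6 3
f 6 1 7
f 6 7 3
f 7 1 8
f 7 8 3
f 8 1 9
f 8 9 3
f 9 1 10
f 9 10 3
f 10 1 11
f 10 11 3
f 11 1 12
f 11 12 3
f 12 1 13
f 12 13 3
f 13 1 14
f 13 14 3
f 14 1 15
f 14 15 3
f 15 1 16
f 15 16 3
f 16 1 17
f 16 17 3
f 17 1 2
f 17 2 3
f 19 21 18
f 22 19 18
f 18 21 20
f 20 22 18
f 19 25 21
f 23 19 22
f 23 25 19
f 21 25 20
f 24 22 20
f 20 25 24
f 24 23 22
f 25 23 24
f 26 63 42
f 63 37 66
f 42 66 31
f 63 66 42
f 26 42 38
f 42 31 43
f 38 43 27
f 42 43 38
f 26 38 47
f 38 27 48
f 47 48 33
f 38 48 47
f 26 47 59
f 47 33 62
f 59 62 36
f 47 62 59
f 26 59 63
f 59 36 67
f 63 67 37
f 59 67 63
f 27 43 54
f 43 31 57
f 54 57 35
f 43 57 54
f 31 66 44
f 66 37 65
f 44 65 30
f 66 65 44
f 37 67 64
f 67 36 60
f 64 60 28
f 67 60 64
f 36 62 61
f 62 33 49
f 61 49 32
f 62 49 61
f 33 48 53
f 48 27 50
f 53 50 34
f 48 50 53
f 29 55 41
f 55 35 56
f 41 56 30
f 55 56 41
f 29 41 39
f 41 30 40
f 39 40 28
f 41 40 39
f 29 39 46
f 39 28 45
f 46 45 32
f 39 45 46
f 29 46 51
f 46 32 52
f 51 52 34
f 46 52 51
f 29 51 55
f 51 34 58
f 55 58 35
f 51 58 55
f 30 56 44
f 56 35 57
f 44 57 31
f 56 57 44
f 28 40 64
f 40 30 65
f 64 65 37
f 40 65 64
f 32 45 61
f 45 28 60
f 61 60 36
f 45 60 61
f 34 52 53
f 52 32 49
f 53 49 33
f 52 49 53
f 35 58 54
f 58 34 50
f 54 50 27
f 58 50 54



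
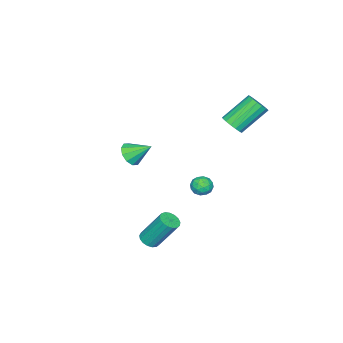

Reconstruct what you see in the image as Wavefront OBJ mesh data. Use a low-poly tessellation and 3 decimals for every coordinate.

v 3.743 0.234 -2.667
v 4.263 0.462 -2.717
v 3.977 1.474 -1.062
v 3.457 1.246 -1.013
v 4.102 0.637 -2.851
v 3.816 1.648 -1.197
v 3.859 0.719 -2.944
v 3.573 1.731 -1.289
v 3.589 0.69 -2.973
v 3.304 1.702 -1.318
v 3.355 0.557 -2.932
v 3.069 1.569 -1.277
v 3.209 0.35 -2.83
v 2.923 1.361 -1.176
v 3.186 0.116 -2.691
v 2.9 1.128 -1.037
v 3.29 -0.09 -2.547
v 3.004 0.921 -0.893
v 3.498 -0.223 -2.43
v 3.212 0.789 -0.776
v 3.762 -0.25 -2.368
v 3.476 0.761 -0.713
v 4.022 -0.167 -2.374
v 3.736 0.845 -0.719
v 4.218 0.008 -2.447
v 3.932 1.02 -0.793
v 4.305 0.235 -2.571
v 4.019 1.247 -0.917
v -2.237 1.091 2.614
v -1.938 0.744 3.117
v -3.165 1.502 4.369
v -3.463 1.849 3.866
v -1.774 1.025 3.107
v -3.001 1.783 4.36
v -1.715 1.321 2.985
v -2.942 2.079 4.238
v -1.777 1.564 2.778
v -3.004 2.322 4.03
v -1.943 1.699 2.533
v -3.17 2.457 3.786
v -2.177 1.695 2.307
v -3.404 2.453 3.559
v -2.424 1.552 2.151
v -3.651 2.31 3.403
v -2.629 1.304 2.101
v -3.856 2.062 3.353
v -2.743 1.007 2.168
v -3.97 1.765 3.421
v -2.742 0.729 2.338
v -3.969 1.487 3.59
v -2.624 0.534 2.571
v -3.851 1.292 3.823
v -2.418 0.467 2.813
v -3.645 1.225 4.066
v -2.17 0.543 3.01
v -3.397 1.301 4.263
v -3.08 -0.922 -3.851
v -2.615 -0.874 -3.396
v -3.605 -1.606 -3.244
v -3.14 -1.558 -2.789
v -3.533 -1.052 -2.908
v -3.209 -0.629 -3.283
v -3.011 -1.851 -3.357
v -2.687 -1.428 -3.732
v -2.573 -1.448 -3.091
v -2.895 -0.955 -2.813
v -3.325 -1.525 -3.827
v -3.647 -1.032 -3.549
v -2.802 -0.838 -3.677
v -3.418 -1.642 -2.963
v -3.649 -1.344 -3.033
v -3.376 -1.317 -2.765
v -3.15 -0.694 -3.611
v -2.877 -0.666 -3.343
v -3.417 -0.77 -3.056
v -3.343 -1.814 -3.297
v -3.07 -1.786 -3.029
v -2.844 -1.163 -3.875
v -2.571 -1.136 -3.607
v -2.803 -1.71 -3.584
v -2.504 -1.147 -3.23
v -2.812 -1.55 -2.873
v -2.736 -1.722 -3.207
v -2.546 -1.473 -3.428
v -2.693 -0.857 -3.067
v -3.001 -1.259 -2.71
v -3.232 -0.962 -2.78
v -3.042 -0.713 -3
v -2.668 -1.195 -2.888
v -3.219 -1.221 -3.93
v -3.527 -1.623 -3.573
v -3.178 -1.767 -3.64
v -2.988 -1.518 -3.86
v -3.408 -0.93 -3.767
v -3.716 -1.333 -3.41
v -3.674 -1.007 -3.212
v -3.484 -0.758 -3.433
v -3.552 -1.285 -3.752
v 0.337 -3.254 0.267
v 0.714 -3.575 0.83
v 0.023 -2.206 1.073
v 1.009 -3.306 0.595
v 1.048 -3.017 0.234
v 0.814 -2.819 -0.114
v 0.399 -2.787 -0.317
v -0.04 -2.934 -0.297
v -0.335 -3.203 -0.062
v -0.374 -3.492 0.299
v -0.141 -3.69 0.647
v 0.275 -3.722 0.85
f 2 1 5
f 2 5 3
f 3 5 6
f 3 6 4
f 5 1 7
f 5 7 6
f 6 7 8
f 6 8 4
f 7 1 9
f 7 9 8
f 8 9 10
f 8 10 4
f 9 1 11
f 9 11 10
f 10 11 12
f 10 12 4
f 11 1 13
f 11 13 12
f 12 13 14
f 12 14 4
f 13 1 15
f 13 15 14
f 14 15 16
f 14 16 4
f 15 1 17
f 15 17 16
f 16 17 18
f 16 18 4
f 17 1 19
f 17 19 18
f 18 19 20
f 18 20 4
f 19 1 21
f 19 21 20
f 20 21 22
f 20 22 4
f 21 1 23
f 21 23 22
f 22 23 24
f 22 24 4
f 23 1 25
f 23 25 24
f 24 25 26
f 24 26 4
f 25 1 27
f 25 27 26
f 26 27 28
f 26 28 4
f 27 1 2
f 27 2 28
f 28 2 3
f 28 3 4
f 30 29 33
f 30 33 31
f 31 33 34
f 31 34 32
f 33 29 35
f 33 35 34
f 34 35 36
f 34 36 32
f 35 29 37
f 35 37 36
f 36 37 38
f 36 38 32
f 37 29 39
f 37 39 38
f 38 39 40
f 38 40 32
f 39 29 41
f 39 41 40
f 40 41 42
f 40 42 32
f 41 29 43
f 41 43 42
f 42 43 44
f 42 44 32
f 43 29 45
f 43 45 44
f 44 45 46
f 44 46 32
f 45 29 47
f 45 47 46
f 46 47 48
f 46 48 32
f 47 29 49
f 47 49 48
f 48 49 50
f 48 50 32
f 49 29 51
f 49 51 50
f 50 51 52
f 50 52 32
f 51 29 53
f 51 53 52
f 52 53 54
f 52 54 32
f 53 29 55
f 53 55 54
f 54 55 56
f 54 56 32
f 55 29 30
f 55 30 56
f 56 30 31
f 56 31 32
f 57 94 73
f 94 68 97
f 73 97 62
f 94 97 73
f 57 73 69
f 73 62 74
f 69 74 58
f 73 74 69
f 57 69 78
f 69 58 79
f 78 79 64
f 69 79 78
f 57 78 90
f 78 64 93
f 90 93 67
f 78 93 90
f 57 90 94
f 90 67 98
f 94 98 68
f 90 98 94
f 58 74 85
f 74 62 88
f 85 88 66
f 74 88 85
f 62 97 75
f 97 68 96
f 75 96 61
f 97 96 75
f 68 98 95
f 98 67 91
f 95 91 59
f 98 91 95
f 67 93 92
f 93 64 80
f 92 80 63
f 93 80 92
f 64 79 84
f 79 58 81
f 84 81 65
f 79 81 84
f 60 86 72
f 86 66 87
f 72 87 61
f 86 87 72
f 60 72 70
f 72 61 71
f 70 71 59
f 72 71 70
f 60 70 77
f 70 59 76
f 77 76 63
f 70 76 77
f 60 77 82
f 77 63 83
f 82 83 65
f 77 83 82
f 60 82 86
f 82 65 89
f 86 89 66
f 82 89 86
f 61 87 75
f 87 66 88
f 75 88 62
f 87 88 75
f 59 71 95
f 71 61 96
f 95 96 68
f 71 96 95
f 63 76 92
f 76 59 91
f 92 91 67
f 76 91 92
f 65 83 84
f 83 63 80
f 84 80 64
f 83 80 84
f 66 89 85
f 89 65 81
f 85 81 58
f 89 81 85
f 100 99 102
f 100 102 101
f 102 99 103
f 102 103 101
f 103 99 104
f 103 104 101
f 104 99 105
f 104 105 101
f 105 99 106
f 105 106 101
f 106 99 107
f 106 107 101
f 107 99 108
f 107 108 101
f 108 99 109
f 108 109 101
f 109 99 110
f 109 110 101
f 110 99 100
f 110 100 101



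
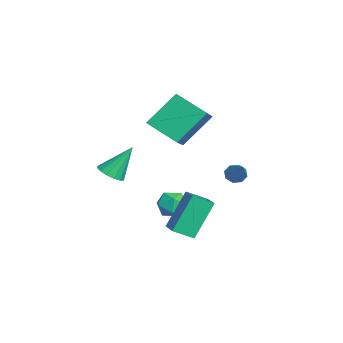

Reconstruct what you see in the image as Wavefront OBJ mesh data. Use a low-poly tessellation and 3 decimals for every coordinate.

v -3.357 2.375 -1.336
v -3.024 2.199 -1.764
v -1.643 2.485 -0.044
v -3.062 2.633 -1.75
v -3.273 2.916 -1.494
v -3.534 2.882 -1.145
v -3.691 2.551 -0.909
v -3.653 2.117 -0.922
v -3.441 1.834 -1.179
v -3.181 1.868 -1.527
v -2.578 -0.205 1.048
v -3.475 -1.545 1.954
v -3.12 1.22 2.62
v -4.017 -0.12 3.526
v -1.043 -0.62 1.954
v -1.94 -1.96 2.86
v -1.585 0.805 3.526
v -2.482 -0.535 4.432
v -2.701 -0.75 -2.351
v -2.302 -0.104 -2.713
v -1.538 -1.456 -2.327
v -1.139 -0.81 -2.689
v -1.418 -0.742 -1.898
v -2.137 -0.306 -1.913
v -1.703 -1.254 -3.127
v -2.422 -0.818 -3.142
v -1.685 -0.416 -3.192
v -1.509 -0.099 -2.433
v -2.331 -1.461 -2.607
v -2.155 -1.144 -1.848
v 0.621 -3.738 0.906
v 1.335 -3.647 0.923
v 0.459 -2.742 2.434
v 1.206 -3.36 0.723
v 0.92 -3.175 0.571
v 0.554 -3.14 0.51
v 0.206 -3.265 0.555
v -0.031 -3.517 0.694
v -0.093 -3.828 0.89
v 0.036 -4.115 1.09
v 0.321 -4.3 1.241
v 0.687 -4.335 1.303
v 1.035 -4.21 1.258
v 1.272 -3.958 1.119
v 1.729 -1.369 -2.003
v 1.072 -0.414 -0.18
v 1.718 -0.396 -2.516
v 1.061 0.559 -0.693
v 2.939 -1.179 -1.667
v 2.282 -0.224 0.156
v 2.928 -0.206 -2.18
v 2.271 0.749 -0.357
f 2 1 4
f 2 4 3
f 4 1 5
f 4 5 3
f 5 1 6
f 5 6 3
f 6 1 7
f 6 7 3
f 7 1 8
f 7 8 3
f 8 1 9
f 8 9 3
f 9 1 10
f 9 10 3
f 10 1 2
f 10 2 3
f 12 14 11
f 15 12 11
f 11 14 13
f 13 15 11
f 12 18 14
f 16 12 15
f 16 18 12
f 14 18 13
f 17 15 13
f 13 18 17
f 17 16 15
f 18 16 17
f 19 30 24
f 19 24 20
f 19 20 26
f 19 26 29
f 19 29 30
f 20 24 28
f 24 30 23
f 30 29 21
f 29 26 25
f 26 20 27
f 22 28 23
f 22 23 21
f 22 21 25
f 22 25 27
f 22 27 28
f 23 28 24
f 21 23 30
f 25 21 29
f 27 25 26
f 28 27 20
f 32 31 34
f 32 34 33
f 34 31 35
f 34 35 33
f 35 31 36
f 35 36 33
f 36 31 37
f 36 37 33
f 37 31 38
f 37 38 33
f 38 31 39
f 38 39 33
f 39 31 40
f 39 40 33
f 40 31 41
f 40 41 33
f 41 31 42
f 41 42 33
f 42 31 43
f 42 43 33
f 43 31 44
f 43 44 33
f 44 31 32
f 44 32 33
f 46 48 45
f 49 46 45
f 45 48 47
f 47 49 45
f 46 52 48
f 50 46 49
f 50 52 46
f 48 52 47
f 51 49 47
f 47 52 51
f 51 50 49
f 52 50 51



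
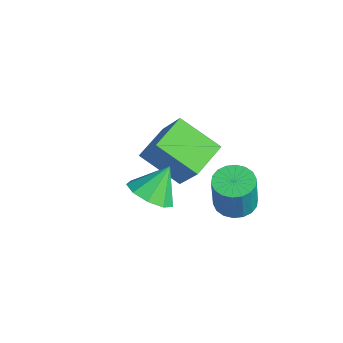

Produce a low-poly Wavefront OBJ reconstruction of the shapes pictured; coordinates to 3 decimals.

v -0.623 -1.924 -4.588
v -1.938 -3.141 -3.473
v -1.505 -0.556 -4.135
v -2.82 -1.772 -3.021
v 0.64 -1.688 -2.839
v -0.675 -2.904 -1.725
v -0.242 -0.319 -2.387
v -1.557 -1.536 -1.272
v 2.657 -4.447 -1.141
v 3.383 -3.824 -1.467
v 2.423 -3.553 0.041
v 2.773 -3.635 -1.731
v 2.109 -3.826 -1.719
v 1.702 -4.307 -1.436
v 1.741 -4.853 -1.015
v 2.21 -5.209 -0.653
v 2.888 -5.209 -0.519
v 3.458 -4.851 -0.676
v 3.653 -4.305 -1.051
v 1.937 -0.642 -3.791
v 2.517 0.007 -3.806
v 2.802 -0.21 -2.124
v 2.223 -0.858 -2.109
v 2.186 0.19 -3.726
v 2.471 -0.027 -2.044
v 1.805 0.208 -3.659
v 2.09 -0.009 -1.977
v 1.45 0.058 -3.618
v 1.735 -0.159 -1.936
v 1.192 -0.231 -3.612
v 1.477 -0.447 -1.93
v 1.082 -0.601 -3.641
v 1.367 -0.817 -1.959
v 1.141 -0.979 -3.7
v 1.426 -1.195 -2.017
v 1.358 -1.29 -3.776
v 1.643 -1.507 -2.094
v 1.689 -1.473 -3.856
v 1.974 -1.69 -2.174
v 2.07 -1.491 -3.923
v 2.355 -1.708 -2.241
v 2.425 -1.341 -3.964
v 2.71 -1.558 -2.282
v 2.683 -1.053 -3.97
v 2.968 -1.269 -2.288
v 2.793 -0.683 -3.941
v 3.078 -0.899 -2.259
v 2.734 -0.305 -3.883
v 3.019 -0.521 -2.2
f 2 4 1
f 5 2 1
f 1 4 3
f 3 5 1
f 2 8 4
f 6 2 5
f 6 8 2
f 4 8 3
f 7 5 3
f 3 8 7
f 7 6 5
f 8 6 7
f 10 9 12
f 10 12 11
f 12 9 13
f 12 13 11
f 13 9 14
f 13 14 11
f 14 9 15
f 14 15 11
f 15 9 16
f 15 16 11
f 16 9 17
f 16 17 11
f 17 9 18
f 17 18 11
f 18 9 19
f 18 19 11
f 19 9 10
f 19 10 11
f 21 20 24
f 21 24 22
f 22 24 25
f 22 25 23
f 24 20 26
f 24 26 25
f 25 26 27
f 25 27 23
f 26 20 28
f 26 28 27
f 27 28 29
f 27 29 23
f 28 20 30
f 28 30 29
f 29 30 31
f 29 31 23
f 30 20 32
f 30 32 31
f 31 32 33
f 31 33 23
f 32 20 34
f 32 34 33
f 33 34 35
f 33 35 23
f 34 20 36
f 34 36 35
f 35 36 37
f 35 37 23
f 36 20 38
f 36 38 37
f 37 38 39
f 37 39 23
f 38 20 40
f 38 40 39
f 39 40 41
f 39 41 23
f 40 20 42
f 40 42 41
f 41 42 43
f 41 43 23
f 42 20 44
f 42 44 43
f 43 44 45
f 43 45 23
f 44 20 46
f 44 46 45
f 45 46 47
f 45 47 23
f 46 20 48
f 46 48 47
f 47 48 49
f 47 49 23
f 48 20 21
f 48 21 49
f 49 21 22
f 49 22 23



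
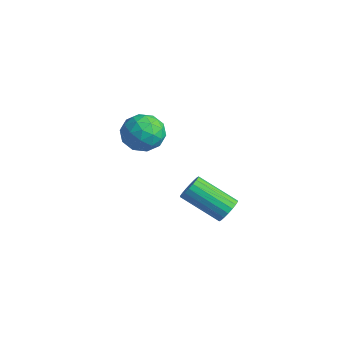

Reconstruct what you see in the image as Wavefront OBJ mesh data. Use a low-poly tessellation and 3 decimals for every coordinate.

v -3.229 -1.955 3.666
v -2.494 -2.223 2.843
v -4.546 -2.897 2.797
v -3.811 -3.165 1.974
v -3.688 -3.61 3.011
v -2.874 -3.027 3.549
v -4.166 -2.093 2.091
v -3.352 -1.51 2.629
v -3.073 -2.308 1.87
v -2.778 -3.245 2.438
v -4.262 -1.875 3.202
v -3.967 -2.812 3.77
v -2.746 -2.006 3.331
v -4.294 -3.114 2.309
v -4.221 -3.375 2.919
v -3.789 -3.532 2.435
v -2.969 -2.479 3.746
v -2.537 -2.636 3.262
v -3.239 -3.452 3.361
v -4.503 -2.484 2.378
v -4.071 -2.641 1.894
v -3.251 -1.588 3.205
v -2.819 -1.745 2.721
v -3.801 -1.668 2.279
v -2.654 -2.213 2.275
v -3.428 -2.767 1.764
v -3.637 -2.137 1.833
v -3.159 -1.795 2.149
v -2.481 -2.764 2.609
v -3.254 -3.318 2.098
v -3.182 -3.58 2.708
v -2.704 -3.237 3.024
v -2.821 -2.814 2.037
v -3.786 -1.802 3.542
v -4.559 -2.356 3.031
v -4.336 -1.883 2.616
v -3.858 -1.54 2.932
v -3.612 -2.353 3.876
v -4.386 -2.907 3.365
v -3.881 -3.325 3.491
v -3.403 -2.983 3.807
v -4.219 -2.306 3.603
v 2.529 -2.101 0.919
v 2.868 -1.959 1.503
v 1.329 -2.998 2.646
v 0.991 -3.139 2.061
v 2.682 -1.717 1.472
v 1.143 -2.756 2.615
v 2.465 -1.551 1.331
v 0.926 -2.59 2.474
v 2.261 -1.494 1.109
v 0.722 -2.533 2.252
v 2.11 -1.557 0.849
v 0.572 -2.596 1.992
v 2.043 -1.727 0.602
v 0.504 -2.766 1.745
v 2.071 -1.972 0.419
v 0.533 -3.011 1.562
v 2.191 -2.242 0.334
v 0.652 -3.281 1.477
v 2.377 -2.484 0.365
v 0.838 -3.523 1.508
v 2.594 -2.65 0.506
v 1.055 -3.689 1.649
v 2.798 -2.707 0.728
v 1.259 -3.746 1.871
v 2.948 -2.644 0.988
v 1.41 -3.683 2.131
v 3.016 -2.474 1.235
v 1.477 -3.513 2.378
v 2.987 -2.229 1.418
v 1.449 -3.268 2.561
f 1 38 17
f 38 12 41
f 17 41 6
f 38 41 17
f 1 17 13
f 17 6 18
f 13 18 2
f 17 18 13
f 1 13 22
f 13 2 23
f 22 23 8
f 13 23 22
f 1 22 34
f 22 8 37
f 34 37 11
f 22 37 34
f 1 34 38
f 34 11 42
f 38 42 12
f 34 42 38
f 2 18 29
f 18 6 32
f 29 32 10
f 18 32 29
f 6 41 19
f 41 12 40
f 19 40 5
f 41 40 19
f 12 42 39
f 42 11 35
f 39 35 3
f 42 35 39
f 11 37 36
f 37 8 24
f 36 24 7
f 37 24 36
f 8 23 28
f 23 2 25
f 28 25 9
f 23 25 28
f 4 30 16
f 30 10 31
f 16 31 5
f 30 31 16
f 4 16 14
f 16 5 15
f 14 15 3
f 16 15 14
f 4 14 21
f 14 3 20
f 21 20 7
f 14 20 21
f 4 21 26
f 21 7 27
f 26 27 9
f 21 27 26
f 4 26 30
f 26 9 33
f 30 33 10
f 26 33 30
f 5 31 19
f 31 10 32
f 19 32 6
f 31 32 19
f 3 15 39
f 15 5 40
f 39 40 12
f 15 40 39
f 7 20 36
f 20 3 35
f 36 35 11
f 20 35 36
f 9 27 28
f 27 7 24
f 28 24 8
f 27 24 28
f 10 33 29
f 33 9 25
f 29 25 2
f 33 25 29
f 44 43 47
f 44 47 45
f 45 47 48
f 45 48 46
f 47 43 49
f 47 49 48
f 48 49 50
f 48 50 46
f 49 43 51
f 49 51 50
f 50 51 52
f 50 52 46
f 51 43 53
f 51 53 52
f 52 53 54
f 52 54 46
f 53 43 55
f 53 55 54
f 54 55 56
f 54 56 46
f 55 43 57
f 55 57 56
f 56 57 58
f 56 58 46
f 57 43 59
f 57 59 58
f 58 59 60
f 58 60 46
f 59 43 61
f 59 61 60
f 60 61 62
f 60 62 46
f 61 43 63
f 61 63 62
f 62 63 64
f 62 64 46
f 63 43 65
f 63 65 64
f 64 65 66
f 64 66 46
f 65 43 67
f 65 67 66
f 66 67 68
f 66 68 46
f 67 43 69
f 67 69 68
f 68 69 70
f 68 70 46
f 69 43 71
f 69 71 70
f 70 71 72
f 70 72 46
f 71 43 44
f 71 44 72
f 72 44 45
f 72 45 46



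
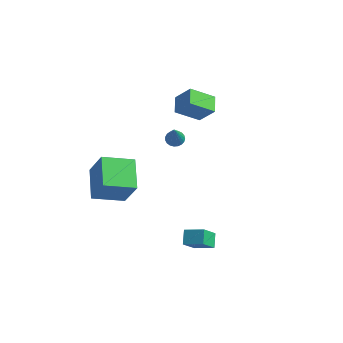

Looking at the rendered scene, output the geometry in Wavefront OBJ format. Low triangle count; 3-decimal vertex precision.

v 0.996 -2.611 -4.585
v 0.961 -3.603 -3.584
v 0.606 -1.989 -3.982
v 0.571 -2.98 -2.981
v 2.089 -2.28 -4.219
v 2.054 -3.271 -3.218
v 1.699 -1.657 -3.616
v 1.664 -2.649 -2.615
v -1.357 -1.227 2.617
v -0.919 -0.912 2.624
v -0.603 -2.313 4.363
v -1.06 -0.798 2.756
v -1.253 -0.758 2.864
v -1.464 -0.8 2.929
v -1.656 -0.915 2.94
v -1.797 -1.084 2.896
v -1.861 -1.278 2.803
v -1.839 -1.463 2.678
v -1.733 -1.608 2.542
v -1.562 -1.686 2.42
v -1.355 -1.685 2.331
v -1.149 -1.605 2.292
v -0.979 -1.459 2.309
v -0.874 -1.274 2.38
v -0.853 -1.08 2.491
v -2.814 -3.815 -1.669
v -4.016 -5.224 -1.125
v -4.037 -2.423 -0.769
v -5.24 -3.832 -0.225
v -1.78 -4.028 0.065
v -2.983 -5.437 0.609
v -3.004 -2.636 0.965
v -4.206 -4.045 1.509
v -3.242 3.604 1.645
v -4.144 2.484 2.588
v -2.293 3.744 2.719
v -3.195 2.624 3.662
v -2.605 2.716 1.198
v -3.507 1.596 2.141
v -1.656 2.856 2.272
v -2.558 1.736 3.215
f 2 4 1
f 5 2 1
f 1 4 3
f 3 5 1
f 2 8 4
f 6 2 5
f 6 8 2
f 4 8 3
f 7 5 3
f 3 8 7
f 7 6 5
f 8 6 7
f 10 9 12
f 10 12 11
f 12 9 13
f 12 13 11
f 13 9 14
f 13 14 11
f 14 9 15
f 14 15 11
f 15 9 16
f 15 16 11
f 16 9 17
f 16 17 11
f 17 9 18
f 17 18 11
f 18 9 19
f 18 19 11
f 19 9 20
f 19 20 11
f 20 9 21
f 20 21 11
f 21 9 22
f 21 22 11
f 22 9 23
f 22 23 11
f 23 9 24
f 23 24 11
f 24 9 25
f 24 25 11
f 25 9 10
f 25 10 11
f 27 29 26
f 30 27 26
f 26 29 28
f 28 30 26
f 27 33 29
f 31 27 30
f 31 33 27
f 29 33 28
f 32 30 28
f 28 33 32
f 32 31 30
f 33 31 32
f 35 37 34
f 38 35 34
f 34 37 36
f 36 38 34
f 35 41 37
f 39 35 38
f 39 41 35
f 37 41 36
f 40 38 36
f 36 41 40
f 40 39 38
f 41 39 40



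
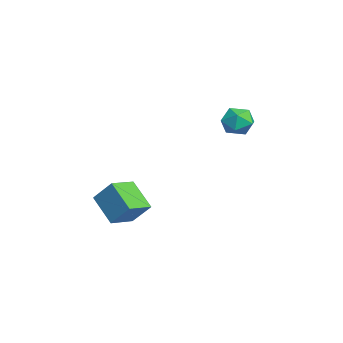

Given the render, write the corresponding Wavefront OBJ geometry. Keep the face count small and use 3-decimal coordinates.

v -4.394 2.883 2.925
v -3.827 3.527 2.456
v -3.253 1.793 2.804
v -2.686 2.437 2.335
v -2.886 2.562 3.284
v -3.591 3.235 3.359
v -3.489 2.085 1.901
v -4.194 2.758 1.976
v -3.268 3.034 1.823
v -2.896 3.329 2.678
v -4.184 1.991 2.582
v -3.812 2.286 3.437
v -0.631 -2.752 -2.777
v -1.897 -3.527 -1.59
v -0.07 -1.882 -1.61
v -1.335 -2.656 -0.423
v 0.355 -3.844 -2.437
v -0.91 -4.618 -1.25
v 0.917 -2.973 -1.27
v -0.349 -3.748 -0.083
f 1 12 6
f 1 6 2
f 1 2 8
f 1 8 11
f 1 11 12
f 2 6 10
f 6 12 5
f 12 11 3
f 11 8 7
f 8 2 9
f 4 10 5
f 4 5 3
f 4 3 7
f 4 7 9
f 4 9 10
f 5 10 6
f 3 5 12
f 7 3 11
f 9 7 8
f 10 9 2
f 14 16 13
f 17 14 13
f 13 16 15
f 15 17 13
f 14 20 16
f 18 14 17
f 18 20 14
f 16 20 15
f 19 17 15
f 15 20 19
f 19 18 17
f 20 18 19



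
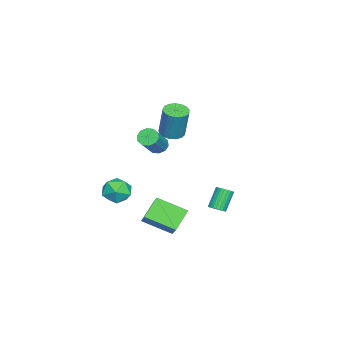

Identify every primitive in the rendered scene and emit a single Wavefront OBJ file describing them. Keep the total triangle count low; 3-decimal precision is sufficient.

v -0.228 -1.958 -0.322
v 0.187 -1.757 -0.751
v 1.624 -1.862 0.593
v 1.208 -2.062 1.022
v 0.041 -1.445 -0.57
v 1.478 -1.55 0.774
v -0.208 -1.329 -0.294
v 1.229 -1.433 1.049
v -0.465 -1.452 -0.029
v 0.972 -1.557 1.314
v -0.632 -1.769 0.124
v 0.805 -1.874 1.468
v -0.644 -2.158 0.107
v 0.793 -2.263 1.451
v -0.498 -2.47 -0.074
v 0.939 -2.575 1.27
v -0.249 -2.587 -0.349
v 1.188 -2.691 0.994
v 0.008 -2.463 -0.614
v 1.445 -2.568 0.729
v 0.175 -2.146 -0.768
v 1.612 -2.251 0.576
v 0.551 1.677 -4.418
v 0.974 1.76 -4.128
v 0.153 1.986 -2.992
v -0.271 1.903 -3.282
v 0.934 1.948 -4.195
v 0.113 2.173 -3.058
v 0.836 2.094 -4.295
v 0.015 2.32 -3.158
v 0.694 2.177 -4.414
v -0.127 2.403 -3.277
v 0.53 2.184 -4.533
v -0.291 2.409 -3.397
v 0.37 2.114 -4.635
v -0.451 2.339 -3.499
v 0.237 1.977 -4.705
v -0.585 2.202 -3.568
v 0.151 1.795 -4.73
v -0.67 2.02 -3.594
v 0.127 1.594 -4.708
v -0.694 1.82 -3.572
v 0.167 1.407 -4.642
v -0.654 1.632 -3.505
v 0.265 1.26 -4.542
v -0.556 1.486 -3.405
v 0.407 1.177 -4.423
v -0.414 1.403 -3.286
v 0.571 1.171 -4.303
v -0.25 1.396 -3.167
v 0.731 1.241 -4.201
v -0.09 1.466 -3.065
v 0.865 1.378 -4.132
v 0.043 1.603 -2.995
v 0.95 1.56 -4.106
v 0.129 1.785 -2.97
v 3.265 -2.384 -2.448
v 3.825 -3.047 -2.043
v 2.215 -3.473 -2.777
v 2.775 -4.136 -2.372
v 2.351 -3.471 -1.83
v 3 -2.798 -1.626
v 3.04 -3.722 -3.194
v 3.689 -3.049 -2.99
v 3.686 -3.873 -2.504
v 3.26 -3.718 -1.661
v 2.78 -2.802 -3.159
v 2.354 -2.647 -2.316
v -3.971 -2.295 -1.293
v -3.371 -1.85 -1.481
v -3.009 -1.481 0.544
v -3.609 -1.925 0.733
v -3.655 -1.616 -1.473
v -3.294 -1.246 0.552
v -4.012 -1.537 -1.423
v -3.65 -1.168 0.602
v -4.359 -1.632 -1.344
v -3.998 -1.262 0.681
v -4.617 -1.879 -1.253
v -4.256 -1.509 0.772
v -4.728 -2.221 -1.171
v -4.366 -1.851 0.854
v -4.664 -2.58 -1.117
v -4.303 -2.21 0.908
v -4.442 -2.873 -1.103
v -4.08 -2.504 0.922
v -4.112 -3.035 -1.132
v -3.75 -2.665 0.893
v -3.75 -3.026 -1.199
v -3.388 -2.657 0.826
v -3.438 -2.85 -1.286
v -3.076 -2.481 0.739
v -3.248 -2.547 -1.376
v -2.886 -2.178 0.65
v -3.224 -2.186 -1.446
v -2.862 -1.817 0.579
v 2.235 -1.435 -3.442
v 3.473 -0.853 -2.288
v 2.135 0.291 -4.205
v 3.373 0.873 -3.05
v 3.287 -1.793 -4.39
v 4.525 -1.211 -3.235
v 3.187 -0.067 -5.152
v 4.425 0.515 -3.998
f 2 1 5
f 2 5 3
f 3 5 6
f 3 6 4
f 5 1 7
f 5 7 6
f 6 7 8
f 6 8 4
f 7 1 9
f 7 9 8
f 8 9 10
f 8 10 4
f 9 1 11
f 9 11 10
f 10 11 12
f 10 12 4
f 11 1 13
f 11 13 12
f 12 13 14
f 12 14 4
f 13 1 15
f 13 15 14
f 14 15 16
f 14 16 4
f 15 1 17
f 15 17 16
f 16 17 18
f 16 18 4
f 17 1 19
f 17 19 18
f 18 19 20
f 18 20 4
f 19 1 21
f 19 21 20
f 20 21 22
f 20 22 4
f 21 1 2
f 21 2 22
f 22 2 3
f 22 3 4
f 24 23 27
f 24 27 25
f 25 27 28
f 25 28 26
f 27 23 29
f 27 29 28
f 28 29 30
f 28 30 26
f 29 23 31
f 29 31 30
f 30 31 32
f 30 32 26
f 31 23 33
f 31 33 32
f 32 33 34
f 32 34 26
f 33 23 35
f 33 35 34
f 34 35 36
f 34 36 26
f 35 23 37
f 35 37 36
f 36 37 38
f 36 38 26
f 37 23 39
f 37 39 38
f 38 39 40
f 38 40 26
f 39 23 41
f 39 41 40
f 40 41 42
f 40 42 26
f 41 23 43
f 41 43 42
f 42 43 44
f 42 44 26
f 43 23 45
f 43 45 44
f 44 45 46
f 44 46 26
f 45 23 47
f 45 47 46
f 46 47 48
f 46 48 26
f 47 23 49
f 47 49 48
f 48 49 50
f 48 50 26
f 49 23 51
f 49 51 50
f 50 51 52
f 50 52 26
f 51 23 53
f 51 53 52
f 52 53 54
f 52 54 26
f 53 23 55
f 53 55 54
f 54 55 56
f 54 56 26
f 55 23 24
f 55 24 56
f 56 24 25
f 56 25 26
f 57 68 62
f 57 62 58
f 57 58 64
f 57 64 67
f 57 67 68
f 58 62 66
f 62 68 61
f 68 67 59
f 67 64 63
f 64 58 65
f 60 66 61
f 60 61 59
f 60 59 63
f 60 63 65
f 60 65 66
f 61 66 62
f 59 61 68
f 63 59 67
f 65 63 64
f 66 65 58
f 70 69 73
f 70 73 71
f 71 73 74
f 71 74 72
f 73 69 75
f 73 75 74
f 74 75 76
f 74 76 72
f 75 69 77
f 75 77 76
f 76 77 78
f 76 78 72
f 77 69 79
f 77 79 78
f 78 79 80
f 78 80 72
f 79 69 81
f 79 81 80
f 80 81 82
f 80 82 72
f 81 69 83
f 81 83 82
f 82 83 84
f 82 84 72
f 83 69 85
f 83 85 84
f 84 85 86
f 84 86 72
f 85 69 87
f 85 87 86
f 86 87 88
f 86 88 72
f 87 69 89
f 87 89 88
f 88 89 90
f 88 90 72
f 89 69 91
f 89 91 90
f 90 91 92
f 90 92 72
f 91 69 93
f 91 93 92
f 92 93 94
f 92 94 72
f 93 69 95
f 93 95 94
f 94 95 96
f 94 96 72
f 95 69 70
f 95 70 96
f 96 70 71
f 96 71 72
f 98 100 97
f 101 98 97
f 97 100 99
f 99 101 97
f 98 104 100
f 102 98 101
f 102 104 98
f 100 104 99
f 103 101 99
f 99 104 103
f 103 102 101
f 104 102 103



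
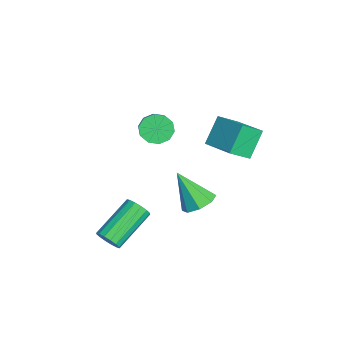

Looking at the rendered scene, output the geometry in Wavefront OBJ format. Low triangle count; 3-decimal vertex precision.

v 1.817 1.482 2.838
v 2.186 0.562 3.566
v 3.18 2.343 3.236
v 3.548 1.423 3.964
v 2.552 0.857 1.676
v 2.92 -0.063 2.404
v 3.914 1.718 2.074
v 4.283 0.798 2.802
v 3.262 -0.335 -1.258
v 3.877 -0.903 -1.333
v 2.638 -1.225 0.338
v 4.053 -0.394 -0.981
v 3.766 0.148 -0.791
v 3.183 0.408 -0.874
v 2.647 0.232 -1.182
v 2.471 -0.276 -1.534
v 2.759 -0.819 -1.724
v 3.341 -1.079 -1.641
v 4.59 -4.357 -2.271
v 4.869 -4.519 -1.73
v 3.63 -3.104 -0.668
v 3.35 -2.943 -1.209
v 5.048 -4.274 -1.848
v 3.809 -2.859 -0.785
v 5.105 -4.05 -2.079
v 3.866 -2.636 -1.016
v 5.023 -3.91 -2.361
v 3.784 -2.495 -1.299
v 4.826 -3.889 -2.62
v 3.587 -2.474 -1.557
v 4.565 -3.993 -2.785
v 3.326 -2.579 -1.722
v 4.31 -4.196 -2.812
v 3.071 -2.781 -1.75
v 4.131 -4.441 -2.695
v 2.892 -3.026 -1.632
v 4.074 -4.664 -2.464
v 2.835 -3.25 -1.401
v 4.156 -4.805 -2.181
v 2.917 -3.39 -1.119
v 4.353 -4.826 -1.923
v 3.114 -3.411 -0.86
v 4.614 -4.721 -1.758
v 3.375 -3.307 -0.695
v 0.275 -1.896 1.463
v 0.648 -1.382 1.009
v 1.758 -1.451 1.843
v 1.385 -1.964 2.297
v 0.409 -1.136 1.348
v 1.518 -1.204 2.182
v 0.118 -1.18 1.73
v 1.228 -1.248 2.564
v -0.112 -1.497 2.01
v 0.998 -1.565 2.845
v -0.194 -1.967 2.082
v 0.915 -2.035 2.916
v -0.098 -2.409 1.917
v 1.012 -2.478 2.751
v 0.142 -2.656 1.578
v 1.251 -2.724 2.412
v 0.432 -2.612 1.196
v 1.542 -2.68 2.03
v 0.662 -2.295 0.915
v 1.772 -2.363 1.75
v 0.745 -1.825 0.844
v 1.854 -1.893 1.678
f 2 4 1
f 5 2 1
f 1 4 3
f 3 5 1
f 2 8 4
f 6 2 5
f 6 8 2
f 4 8 3
f 7 5 3
f 3 8 7
f 7 6 5
f 8 6 7
f 10 9 12
f 10 12 11
f 12 9 13
f 12 13 11
f 13 9 14
f 13 14 11
f 14 9 15
f 14 15 11
f 15 9 16
f 15 16 11
f 16 9 17
f 16 17 11
f 17 9 18
f 17 18 11
f 18 9 10
f 18 10 11
f 20 19 23
f 20 23 21
f 21 23 24
f 21 24 22
f 23 19 25
f 23 25 24
f 24 25 26
f 24 26 22
f 25 19 27
f 25 27 26
f 26 27 28
f 26 28 22
f 27 19 29
f 27 29 28
f 28 29 30
f 28 30 22
f 29 19 31
f 29 31 30
f 30 31 32
f 30 32 22
f 31 19 33
f 31 33 32
f 32 33 34
f 32 34 22
f 33 19 35
f 33 35 34
f 34 35 36
f 34 36 22
f 35 19 37
f 35 37 36
f 36 37 38
f 36 38 22
f 37 19 39
f 37 39 38
f 38 39 40
f 38 40 22
f 39 19 41
f 39 41 40
f 40 41 42
f 40 42 22
f 41 19 43
f 41 43 42
f 42 43 44
f 42 44 22
f 43 19 20
f 43 20 44
f 44 20 21
f 44 21 22
f 46 45 49
f 46 49 47
f 47 49 50
f 47 50 48
f 49 45 51
f 49 51 50
f 50 51 52
f 50 52 48
f 51 45 53
f 51 53 52
f 52 53 54
f 52 54 48
f 53 45 55
f 53 55 54
f 54 55 56
f 54 56 48
f 55 45 57
f 55 57 56
f 56 57 58
f 56 58 48
f 57 45 59
f 57 59 58
f 58 59 60
f 58 60 48
f 59 45 61
f 59 61 60
f 60 61 62
f 60 62 48
f 61 45 63
f 61 63 62
f 62 63 64
f 62 64 48
f 63 45 65
f 63 65 64
f 64 65 66
f 64 66 48
f 65 45 46
f 65 46 66
f 66 46 47
f 66 47 48

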